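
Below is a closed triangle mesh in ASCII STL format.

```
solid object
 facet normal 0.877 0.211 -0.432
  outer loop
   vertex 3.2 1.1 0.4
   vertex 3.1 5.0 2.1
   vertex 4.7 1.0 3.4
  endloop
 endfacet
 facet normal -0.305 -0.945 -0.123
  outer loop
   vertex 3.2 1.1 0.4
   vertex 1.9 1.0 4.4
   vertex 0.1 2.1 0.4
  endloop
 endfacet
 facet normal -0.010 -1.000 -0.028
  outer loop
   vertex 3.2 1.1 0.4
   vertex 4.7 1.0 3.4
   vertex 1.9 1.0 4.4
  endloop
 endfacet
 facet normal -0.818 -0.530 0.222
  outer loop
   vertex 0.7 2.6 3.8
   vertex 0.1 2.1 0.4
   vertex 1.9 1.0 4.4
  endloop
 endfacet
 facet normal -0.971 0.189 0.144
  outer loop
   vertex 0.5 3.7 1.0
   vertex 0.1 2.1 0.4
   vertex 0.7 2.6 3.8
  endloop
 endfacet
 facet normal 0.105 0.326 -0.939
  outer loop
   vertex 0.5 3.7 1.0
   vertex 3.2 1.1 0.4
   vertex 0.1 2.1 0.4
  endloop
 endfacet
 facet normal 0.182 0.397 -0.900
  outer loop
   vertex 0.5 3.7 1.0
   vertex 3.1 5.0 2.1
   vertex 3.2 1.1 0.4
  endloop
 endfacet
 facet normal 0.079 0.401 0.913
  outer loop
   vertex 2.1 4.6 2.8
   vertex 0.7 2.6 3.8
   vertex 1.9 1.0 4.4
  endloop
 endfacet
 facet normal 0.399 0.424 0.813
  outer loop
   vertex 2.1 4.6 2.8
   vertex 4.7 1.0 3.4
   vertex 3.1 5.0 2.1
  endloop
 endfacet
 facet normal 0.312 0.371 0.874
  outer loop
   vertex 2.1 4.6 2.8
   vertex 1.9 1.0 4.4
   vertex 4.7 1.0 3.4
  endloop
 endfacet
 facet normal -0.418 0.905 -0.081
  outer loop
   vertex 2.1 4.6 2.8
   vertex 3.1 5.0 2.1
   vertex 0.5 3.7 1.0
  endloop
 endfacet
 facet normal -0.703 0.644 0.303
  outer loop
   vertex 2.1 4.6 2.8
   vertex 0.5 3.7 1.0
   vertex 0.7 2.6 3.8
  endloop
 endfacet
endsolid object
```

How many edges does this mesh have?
18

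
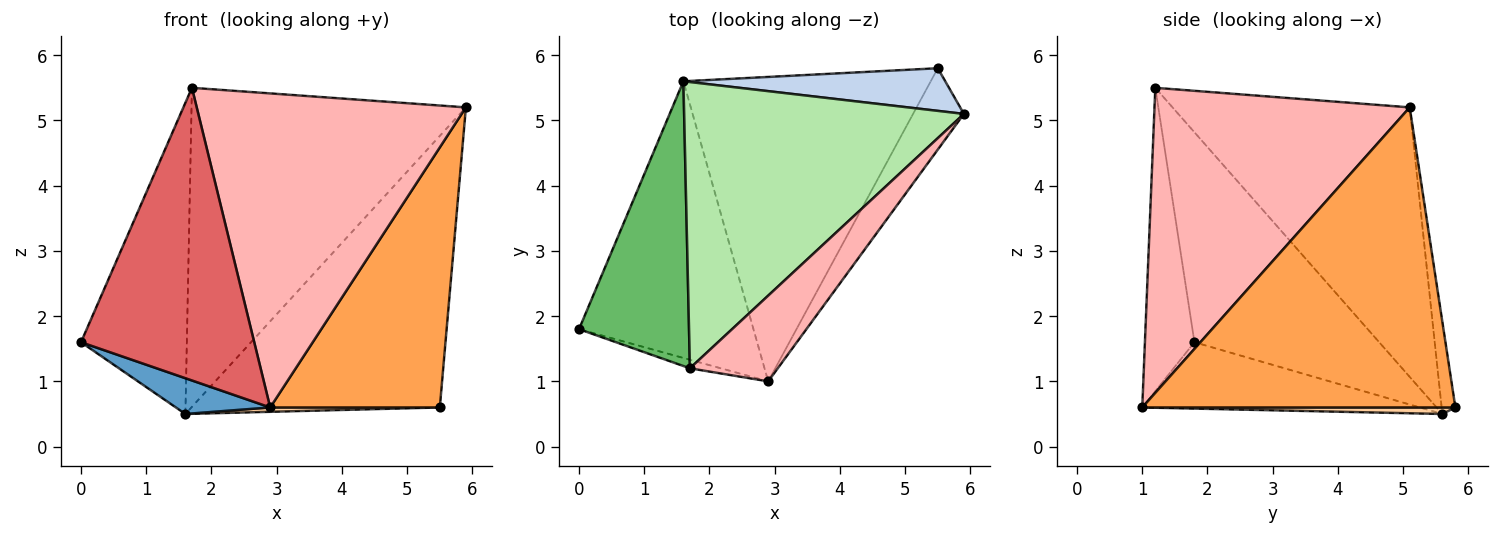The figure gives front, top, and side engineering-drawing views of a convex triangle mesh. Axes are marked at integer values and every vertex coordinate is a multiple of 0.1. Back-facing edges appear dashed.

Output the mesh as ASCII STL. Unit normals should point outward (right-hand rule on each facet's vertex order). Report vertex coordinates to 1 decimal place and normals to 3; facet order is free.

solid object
 facet normal -0.353 -0.120 -0.928
  outer loop
   vertex 2.9 1.0 0.6
   vertex 0.0 1.8 1.6
   vertex 1.6 5.6 0.5
  endloop
 endfacet
 facet normal -0.055 0.986 0.155
  outer loop
   vertex 5.5 5.8 0.6
   vertex 1.6 5.6 0.5
   vertex 5.9 5.1 5.2
  endloop
 endfacet
 facet normal 0.870 -0.471 -0.147
  outer loop
   vertex 5.5 5.8 0.6
   vertex 5.9 5.1 5.2
   vertex 2.9 1.0 0.6
  endloop
 endfacet
 facet normal 0.026 -0.014 -1.000
  outer loop
   vertex 5.5 5.8 0.6
   vertex 2.9 1.0 0.6
   vertex 1.6 5.6 0.5
  endloop
 endfacet
 facet normal -0.790 0.452 0.414
  outer loop
   vertex 1.7 1.2 5.5
   vertex 1.6 5.6 0.5
   vertex 0.0 1.8 1.6
  endloop
 endfacet
 facet normal -0.541 0.626 0.562
  outer loop
   vertex 1.7 1.2 5.5
   vertex 5.9 5.1 5.2
   vertex 1.6 5.6 0.5
  endloop
 endfacet
 facet normal -0.275 -0.961 -0.028
  outer loop
   vertex 1.7 1.2 5.5
   vertex 0.0 1.8 1.6
   vertex 2.9 1.0 0.6
  endloop
 endfacet
 facet normal 0.675 -0.712 0.194
  outer loop
   vertex 1.7 1.2 5.5
   vertex 2.9 1.0 0.6
   vertex 5.9 5.1 5.2
  endloop
 endfacet
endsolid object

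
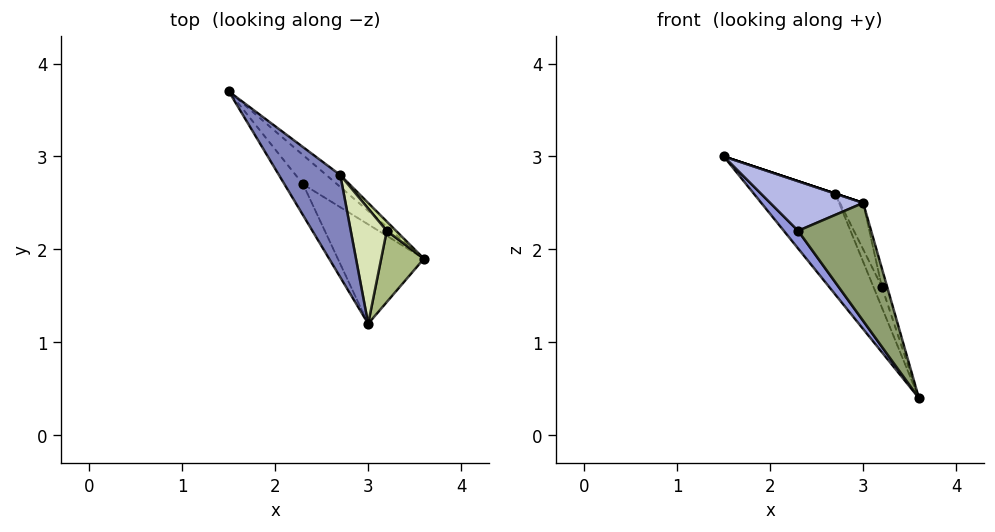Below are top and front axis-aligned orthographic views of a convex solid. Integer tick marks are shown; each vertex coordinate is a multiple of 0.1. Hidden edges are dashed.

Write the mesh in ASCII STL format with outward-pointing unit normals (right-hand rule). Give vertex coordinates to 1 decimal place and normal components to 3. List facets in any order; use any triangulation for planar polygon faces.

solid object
 facet normal 0.577 0.811 -0.096
  outer loop
   vertex 2.7 2.8 2.6
   vertex 3.6 1.9 0.4
   vertex 1.5 3.7 3.0
  endloop
 endfacet
 facet normal 0.316 0.000 0.949
  outer loop
   vertex 2.7 2.8 2.6
   vertex 1.5 3.7 3.0
   vertex 3.0 1.2 2.5
  endloop
 endfacet
 facet normal -0.833 -0.287 -0.474
  outer loop
   vertex 2.3 2.7 2.2
   vertex 1.5 3.7 3.0
   vertex 3.6 1.9 0.4
  endloop
 endfacet
 facet normal -0.846 -0.451 -0.282
  outer loop
   vertex 2.3 2.7 2.2
   vertex 3.0 1.2 2.5
   vertex 1.5 3.7 3.0
  endloop
 endfacet
 facet normal -0.806 -0.452 -0.381
  outer loop
   vertex 2.3 2.7 2.2
   vertex 3.6 1.9 0.4
   vertex 3.0 1.2 2.5
  endloop
 endfacet
 facet normal 0.951 0.078 0.298
  outer loop
   vertex 3.2 2.2 1.6
   vertex 3.0 1.2 2.5
   vertex 3.6 1.9 0.4
  endloop
 endfacet
 facet normal 0.886 0.422 0.190
  outer loop
   vertex 3.2 2.2 1.6
   vertex 3.6 1.9 0.4
   vertex 2.7 2.8 2.6
  endloop
 endfacet
 facet normal 0.917 0.149 0.369
  outer loop
   vertex 3.2 2.2 1.6
   vertex 2.7 2.8 2.6
   vertex 3.0 1.2 2.5
  endloop
 endfacet
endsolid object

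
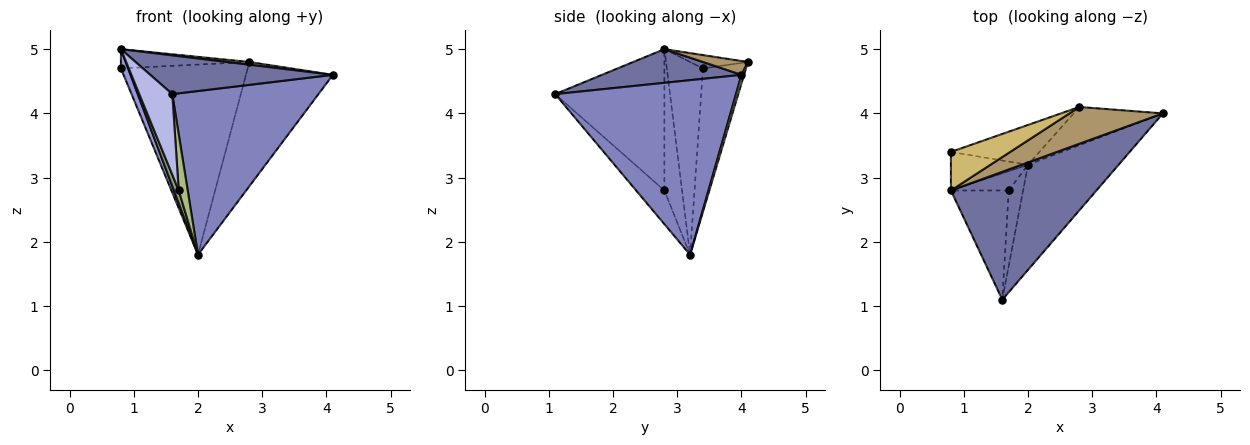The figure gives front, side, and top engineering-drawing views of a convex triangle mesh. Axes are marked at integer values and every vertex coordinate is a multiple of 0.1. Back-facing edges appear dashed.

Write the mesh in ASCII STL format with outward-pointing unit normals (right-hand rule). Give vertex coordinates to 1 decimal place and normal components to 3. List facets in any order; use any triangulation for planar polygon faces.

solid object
 facet normal 0.216 -0.283 0.934
  outer loop
   vertex 1.6 1.1 4.3
   vertex 4.1 4.0 4.6
   vertex 0.8 2.8 5.0
  endloop
 endfacet
 facet normal 0.721 -0.583 -0.374
  outer loop
   vertex 2.0 3.2 1.8
   vertex 4.1 4.0 4.6
   vertex 1.6 1.1 4.3
  endloop
 endfacet
 facet normal -0.913 -0.183 -0.365
  outer loop
   vertex 0.8 3.4 4.7
   vertex 2.0 3.2 1.8
   vertex 0.8 2.8 5.0
  endloop
 endfacet
 facet normal -0.891 -0.269 -0.365
  outer loop
   vertex 1.7 2.8 2.8
   vertex 1.6 1.1 4.3
   vertex 0.8 2.8 5.0
  endloop
 endfacet
 facet normal -0.897 -0.245 -0.367
  outer loop
   vertex 1.7 2.8 2.8
   vertex 0.8 2.8 5.0
   vertex 2.0 3.2 1.8
  endloop
 endfacet
 facet normal -0.883 -0.281 -0.377
  outer loop
   vertex 1.7 2.8 2.8
   vertex 2.0 3.2 1.8
   vertex 1.6 1.1 4.3
  endloop
 endfacet
 facet normal 0.028 0.955 -0.294
  outer loop
   vertex 2.8 4.1 4.8
   vertex 4.1 4.0 4.6
   vertex 2.0 3.2 1.8
  endloop
 endfacet
 facet normal -0.315 0.929 -0.195
  outer loop
   vertex 2.8 4.1 4.8
   vertex 2.0 3.2 1.8
   vertex 0.8 3.4 4.7
  endloop
 endfacet
 facet normal 0.146 -0.073 0.987
  outer loop
   vertex 2.8 4.1 4.8
   vertex 0.8 2.8 5.0
   vertex 4.1 4.0 4.6
  endloop
 endfacet
 facet normal -0.197 0.438 0.877
  outer loop
   vertex 2.8 4.1 4.8
   vertex 0.8 3.4 4.7
   vertex 0.8 2.8 5.0
  endloop
 endfacet
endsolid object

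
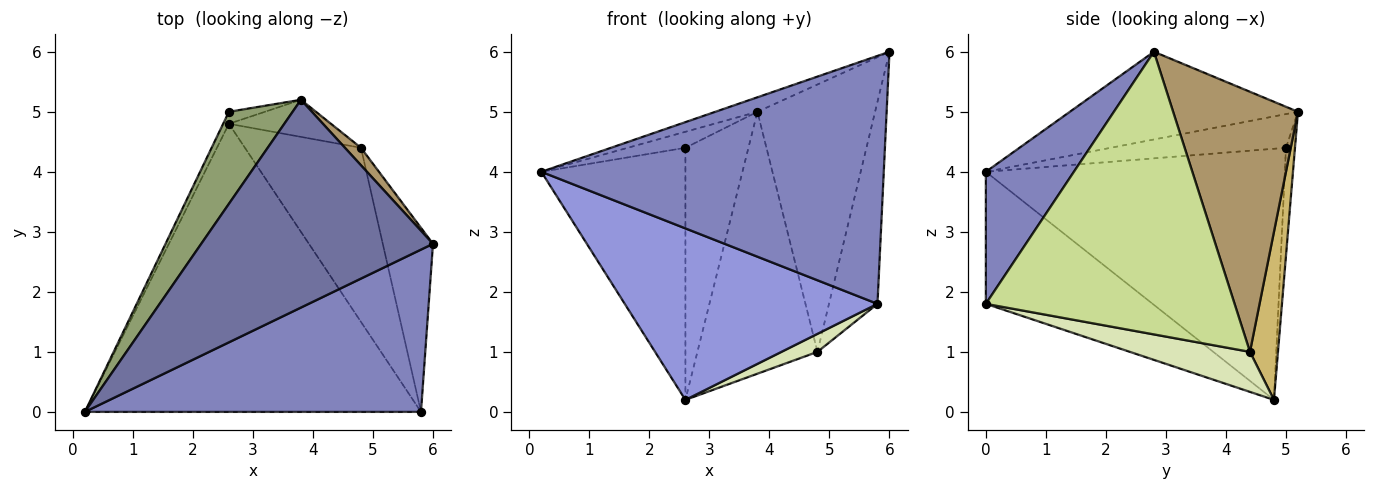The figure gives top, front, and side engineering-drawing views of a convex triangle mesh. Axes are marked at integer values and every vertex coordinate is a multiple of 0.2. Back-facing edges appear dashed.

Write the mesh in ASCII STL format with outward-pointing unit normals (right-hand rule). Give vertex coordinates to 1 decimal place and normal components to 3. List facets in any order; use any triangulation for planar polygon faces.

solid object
 facet normal -0.353 0.065 0.933
  outer loop
   vertex 3.8 5.2 5.0
   vertex 0.2 0.0 4.0
   vertex 6.0 2.8 6.0
  endloop
 endfacet
 facet normal 0.210 -0.818 0.535
  outer loop
   vertex 5.8 0.0 1.8
   vertex 6.0 2.8 6.0
   vertex 0.2 0.0 4.0
  endloop
 endfacet
 facet normal -0.320 -0.485 -0.814
  outer loop
   vertex 5.8 0.0 1.8
   vertex 0.2 0.0 4.0
   vertex 2.6 4.8 0.2
  endloop
 endfacet
 facet normal -0.901 0.434 -0.021
  outer loop
   vertex 2.6 5.0 4.4
   vertex 2.6 4.8 0.2
   vertex 0.2 0.0 4.0
  endloop
 endfacet
 facet normal -0.462 0.152 0.874
  outer loop
   vertex 2.6 5.0 4.4
   vertex 0.2 0.0 4.0
   vertex 3.8 5.2 5.0
  endloop
 endfacet
 facet normal -0.141 0.989 -0.047
  outer loop
   vertex 2.6 5.0 4.4
   vertex 3.8 5.2 5.0
   vertex 2.6 4.8 0.2
  endloop
 endfacet
 facet normal 0.967 0.189 -0.172
  outer loop
   vertex 4.8 4.4 1.0
   vertex 6.0 2.8 6.0
   vertex 5.8 0.0 1.8
  endloop
 endfacet
 facet normal 0.324 -0.097 -0.941
  outer loop
   vertex 4.8 4.4 1.0
   vertex 5.8 0.0 1.8
   vertex 2.6 4.8 0.2
  endloop
 endfacet
 facet normal 0.727 0.685 0.045
  outer loop
   vertex 4.8 4.4 1.0
   vertex 3.8 5.2 5.0
   vertex 6.0 2.8 6.0
  endloop
 endfacet
 facet normal 0.225 0.965 -0.137
  outer loop
   vertex 4.8 4.4 1.0
   vertex 2.6 4.8 0.2
   vertex 3.8 5.2 5.0
  endloop
 endfacet
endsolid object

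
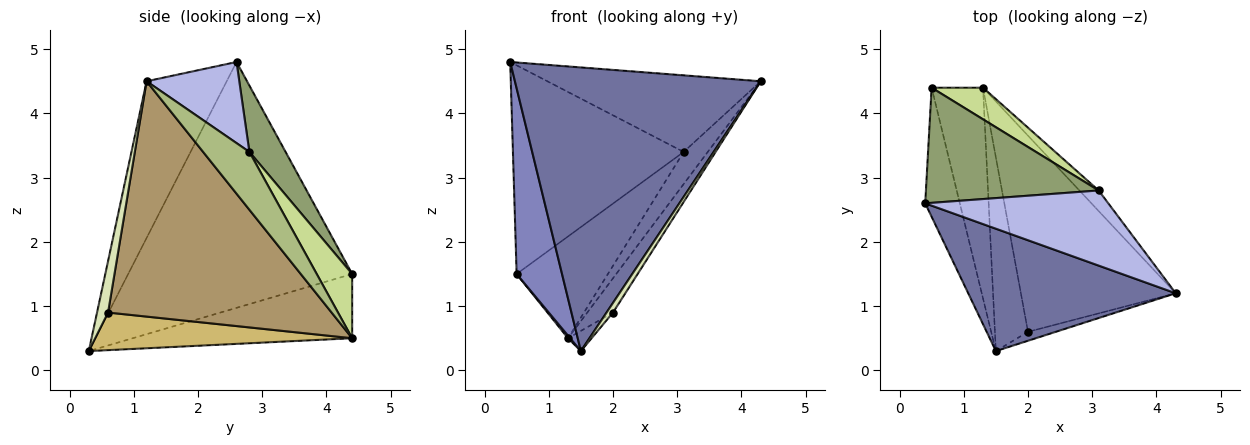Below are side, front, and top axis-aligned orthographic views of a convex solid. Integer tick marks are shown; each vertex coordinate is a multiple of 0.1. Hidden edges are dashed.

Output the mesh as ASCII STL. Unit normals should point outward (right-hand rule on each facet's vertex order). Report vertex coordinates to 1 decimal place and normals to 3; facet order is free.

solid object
 facet normal -0.287 -0.880 0.380
  outer loop
   vertex 1.5 0.3 0.3
   vertex 4.3 1.2 4.5
   vertex 0.4 2.6 4.8
  endloop
 endfacet
 facet normal -0.971 -0.197 -0.137
  outer loop
   vertex 0.5 4.4 1.5
   vertex 1.5 0.3 0.3
   vertex 0.4 2.6 4.8
  endloop
 endfacet
 facet normal -0.781 -0.008 -0.625
  outer loop
   vertex 1.3 4.4 0.5
   vertex 1.5 0.3 0.3
   vertex 0.5 4.4 1.5
  endloop
 endfacet
 facet normal 0.296 0.682 0.669
  outer loop
   vertex 3.1 2.8 3.4
   vertex 0.4 2.6 4.8
   vertex 4.3 1.2 4.5
  endloop
 endfacet
 facet normal 0.183 0.861 0.475
  outer loop
   vertex 3.1 2.8 3.4
   vertex 0.5 4.4 1.5
   vertex 0.4 2.6 4.8
  endloop
 endfacet
 facet normal 0.851 0.443 -0.284
  outer loop
   vertex 3.1 2.8 3.4
   vertex 4.3 1.2 4.5
   vertex 1.3 4.4 0.5
  endloop
 endfacet
 facet normal 0.348 0.895 0.278
  outer loop
   vertex 3.1 2.8 3.4
   vertex 1.3 4.4 0.5
   vertex 0.5 4.4 1.5
  endloop
 endfacet
 facet normal 0.782 -0.456 -0.424
  outer loop
   vertex 2.0 0.6 0.9
   vertex 4.3 1.2 4.5
   vertex 1.5 0.3 0.3
  endloop
 endfacet
 facet normal 0.832 0.096 -0.547
  outer loop
   vertex 2.0 0.6 0.9
   vertex 1.3 4.4 0.5
   vertex 4.3 1.2 4.5
  endloop
 endfacet
 facet normal 0.749 0.069 -0.659
  outer loop
   vertex 2.0 0.6 0.9
   vertex 1.5 0.3 0.3
   vertex 1.3 4.4 0.5
  endloop
 endfacet
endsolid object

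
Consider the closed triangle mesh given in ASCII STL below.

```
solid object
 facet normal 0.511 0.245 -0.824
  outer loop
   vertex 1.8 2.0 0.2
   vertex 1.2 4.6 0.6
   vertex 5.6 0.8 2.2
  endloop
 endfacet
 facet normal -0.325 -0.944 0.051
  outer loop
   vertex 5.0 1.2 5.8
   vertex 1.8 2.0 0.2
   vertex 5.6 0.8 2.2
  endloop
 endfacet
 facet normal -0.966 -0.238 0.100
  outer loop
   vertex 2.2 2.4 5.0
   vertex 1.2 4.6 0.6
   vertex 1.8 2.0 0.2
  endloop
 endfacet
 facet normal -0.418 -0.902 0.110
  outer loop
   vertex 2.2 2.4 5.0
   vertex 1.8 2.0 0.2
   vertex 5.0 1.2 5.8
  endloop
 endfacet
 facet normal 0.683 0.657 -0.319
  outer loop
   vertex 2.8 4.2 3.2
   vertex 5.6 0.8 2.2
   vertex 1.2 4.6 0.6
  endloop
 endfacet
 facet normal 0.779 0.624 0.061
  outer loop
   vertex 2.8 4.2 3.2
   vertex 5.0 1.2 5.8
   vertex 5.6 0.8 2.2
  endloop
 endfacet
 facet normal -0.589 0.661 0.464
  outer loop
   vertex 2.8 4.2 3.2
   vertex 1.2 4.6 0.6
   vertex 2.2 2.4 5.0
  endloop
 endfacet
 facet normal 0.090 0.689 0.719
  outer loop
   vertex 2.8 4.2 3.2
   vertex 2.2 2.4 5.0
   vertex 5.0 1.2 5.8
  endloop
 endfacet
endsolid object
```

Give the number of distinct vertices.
6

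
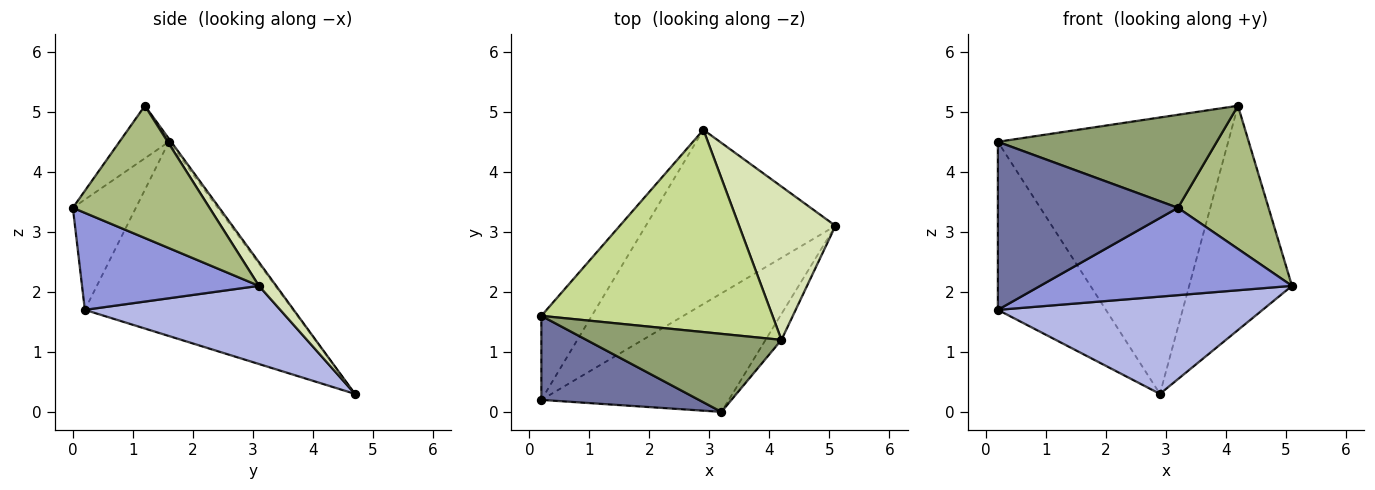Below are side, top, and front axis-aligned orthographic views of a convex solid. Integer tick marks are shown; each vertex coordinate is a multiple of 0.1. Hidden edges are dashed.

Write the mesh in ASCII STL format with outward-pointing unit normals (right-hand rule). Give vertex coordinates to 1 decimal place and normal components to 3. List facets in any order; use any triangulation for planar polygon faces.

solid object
 facet normal -0.299 -0.854 0.427
  outer loop
   vertex 0.2 0.2 1.7
   vertex 3.2 0.0 3.4
   vertex 0.2 1.6 4.5
  endloop
 endfacet
 facet normal -0.865 0.449 -0.225
  outer loop
   vertex 0.2 0.2 1.7
   vertex 0.2 1.6 4.5
   vertex 2.9 4.7 0.3
  endloop
 endfacet
 facet normal 0.385 -0.547 -0.743
  outer loop
   vertex 0.2 0.2 1.7
   vertex 5.1 3.1 2.1
   vertex 3.2 0.0 3.4
  endloop
 endfacet
 facet normal 0.339 -0.459 -0.822
  outer loop
   vertex 0.2 0.2 1.7
   vertex 2.9 4.7 0.3
   vertex 5.1 3.1 2.1
  endloop
 endfacet
 facet normal -0.170 -0.755 0.633
  outer loop
   vertex 4.2 1.2 5.1
   vertex 0.2 1.6 4.5
   vertex 3.2 0.0 3.4
  endloop
 endfacet
 facet normal 0.829 -0.550 -0.100
  outer loop
   vertex 4.2 1.2 5.1
   vertex 3.2 0.0 3.4
   vertex 5.1 3.1 2.1
  endloop
 endfacet
 facet normal -0.008 0.807 0.591
  outer loop
   vertex 4.2 1.2 5.1
   vertex 2.9 4.7 0.3
   vertex 0.2 1.6 4.5
  endloop
 endfacet
 facet normal 0.137 0.818 0.559
  outer loop
   vertex 4.2 1.2 5.1
   vertex 5.1 3.1 2.1
   vertex 2.9 4.7 0.3
  endloop
 endfacet
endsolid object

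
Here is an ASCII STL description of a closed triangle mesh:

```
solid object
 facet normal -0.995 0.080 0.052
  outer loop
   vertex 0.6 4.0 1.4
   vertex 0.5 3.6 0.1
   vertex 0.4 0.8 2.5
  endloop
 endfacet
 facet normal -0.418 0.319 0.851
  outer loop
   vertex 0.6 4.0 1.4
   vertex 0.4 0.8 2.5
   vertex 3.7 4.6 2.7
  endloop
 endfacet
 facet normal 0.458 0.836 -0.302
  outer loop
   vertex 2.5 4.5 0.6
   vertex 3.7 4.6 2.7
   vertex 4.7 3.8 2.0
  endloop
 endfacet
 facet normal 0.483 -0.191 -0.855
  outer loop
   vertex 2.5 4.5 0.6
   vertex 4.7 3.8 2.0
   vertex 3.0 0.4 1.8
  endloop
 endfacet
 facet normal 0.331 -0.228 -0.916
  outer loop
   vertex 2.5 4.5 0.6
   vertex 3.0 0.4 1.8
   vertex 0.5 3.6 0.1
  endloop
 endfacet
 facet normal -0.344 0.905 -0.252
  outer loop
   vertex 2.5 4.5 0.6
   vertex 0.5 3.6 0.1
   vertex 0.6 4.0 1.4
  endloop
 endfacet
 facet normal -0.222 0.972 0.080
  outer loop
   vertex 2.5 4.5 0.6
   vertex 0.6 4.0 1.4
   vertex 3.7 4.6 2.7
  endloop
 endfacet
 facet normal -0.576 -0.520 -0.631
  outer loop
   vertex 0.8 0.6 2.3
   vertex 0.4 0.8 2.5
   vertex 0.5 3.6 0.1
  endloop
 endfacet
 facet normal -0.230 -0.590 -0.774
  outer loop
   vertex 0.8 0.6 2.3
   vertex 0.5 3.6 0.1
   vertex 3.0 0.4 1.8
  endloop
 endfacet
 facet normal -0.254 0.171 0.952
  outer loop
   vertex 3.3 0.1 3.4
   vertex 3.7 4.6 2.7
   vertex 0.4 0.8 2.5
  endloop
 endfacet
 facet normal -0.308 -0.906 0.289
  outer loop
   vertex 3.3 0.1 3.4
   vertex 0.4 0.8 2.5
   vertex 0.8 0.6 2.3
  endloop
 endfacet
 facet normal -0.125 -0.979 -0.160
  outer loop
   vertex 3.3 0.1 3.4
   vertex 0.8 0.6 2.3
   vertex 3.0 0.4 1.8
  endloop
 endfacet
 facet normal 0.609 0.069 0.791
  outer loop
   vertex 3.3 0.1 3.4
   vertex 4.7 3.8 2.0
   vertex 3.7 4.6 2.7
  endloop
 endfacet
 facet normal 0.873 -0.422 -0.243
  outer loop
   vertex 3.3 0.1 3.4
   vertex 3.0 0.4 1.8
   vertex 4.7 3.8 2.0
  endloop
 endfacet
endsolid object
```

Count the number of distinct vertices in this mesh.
9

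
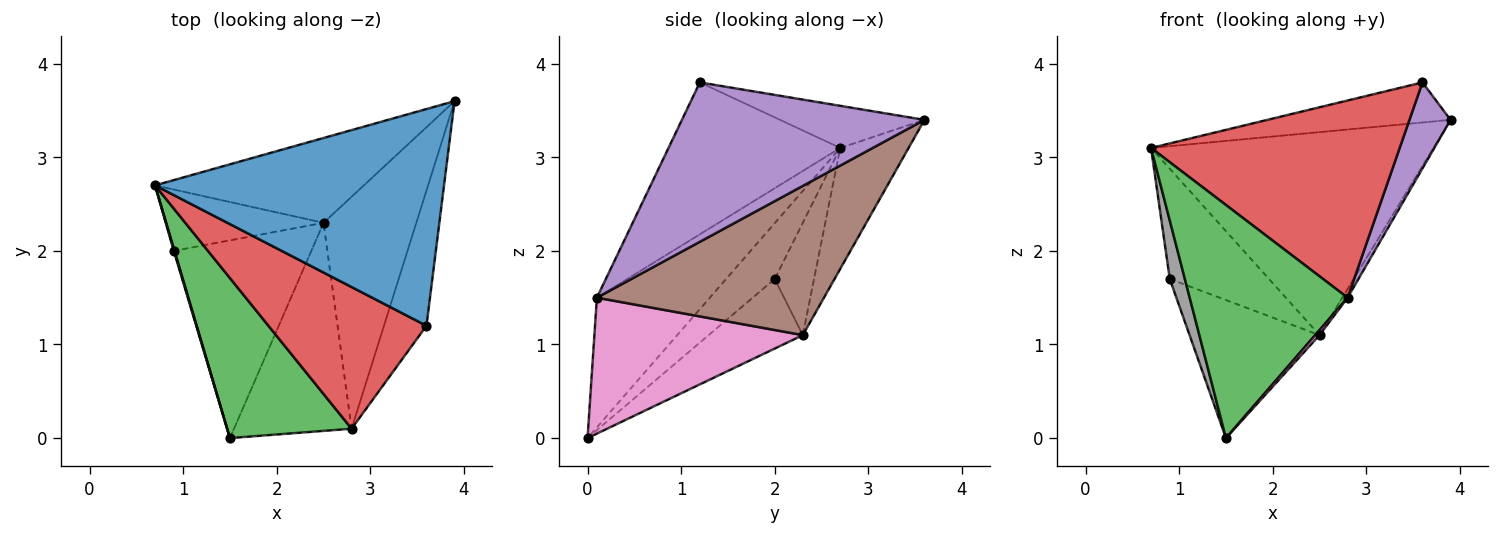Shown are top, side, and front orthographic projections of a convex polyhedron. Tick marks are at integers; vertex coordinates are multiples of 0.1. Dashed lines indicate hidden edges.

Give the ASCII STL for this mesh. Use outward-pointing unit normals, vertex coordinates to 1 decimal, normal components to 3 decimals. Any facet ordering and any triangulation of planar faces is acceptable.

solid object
 facet normal -0.142 0.180 0.973
  outer loop
   vertex 3.6 1.2 3.8
   vertex 3.9 3.6 3.4
   vertex 0.7 2.7 3.1
  endloop
 endfacet
 facet normal -0.218 0.900 -0.376
  outer loop
   vertex 2.5 2.3 1.1
   vertex 0.7 2.7 3.1
   vertex 3.9 3.6 3.4
  endloop
 endfacet
 facet normal -0.508 -0.710 0.488
  outer loop
   vertex 2.8 0.1 1.5
   vertex 0.7 2.7 3.1
   vertex 1.5 0.0 0.0
  endloop
 endfacet
 facet normal -0.489 -0.708 0.509
  outer loop
   vertex 2.8 0.1 1.5
   vertex 3.6 1.2 3.8
   vertex 0.7 2.7 3.1
  endloop
 endfacet
 facet normal 0.954 -0.162 -0.254
  outer loop
   vertex 2.8 0.1 1.5
   vertex 3.9 3.6 3.4
   vertex 3.6 1.2 3.8
  endloop
 endfacet
 facet normal 0.849 0.020 -0.528
  outer loop
   vertex 2.8 0.1 1.5
   vertex 2.5 2.3 1.1
   vertex 3.9 3.6 3.4
  endloop
 endfacet
 facet normal 0.756 -0.016 -0.654
  outer loop
   vertex 2.8 0.1 1.5
   vertex 1.5 0.0 0.0
   vertex 2.5 2.3 1.1
  endloop
 endfacet
 facet normal -0.955 -0.297 0.012
  outer loop
   vertex 0.9 2.0 1.7
   vertex 1.5 0.0 0.0
   vertex 0.7 2.7 3.1
  endloop
 endfacet
 facet normal -0.327 0.826 -0.460
  outer loop
   vertex 0.9 2.0 1.7
   vertex 0.7 2.7 3.1
   vertex 2.5 2.3 1.1
  endloop
 endfacet
 facet normal -0.383 0.529 -0.757
  outer loop
   vertex 0.9 2.0 1.7
   vertex 2.5 2.3 1.1
   vertex 1.5 0.0 0.0
  endloop
 endfacet
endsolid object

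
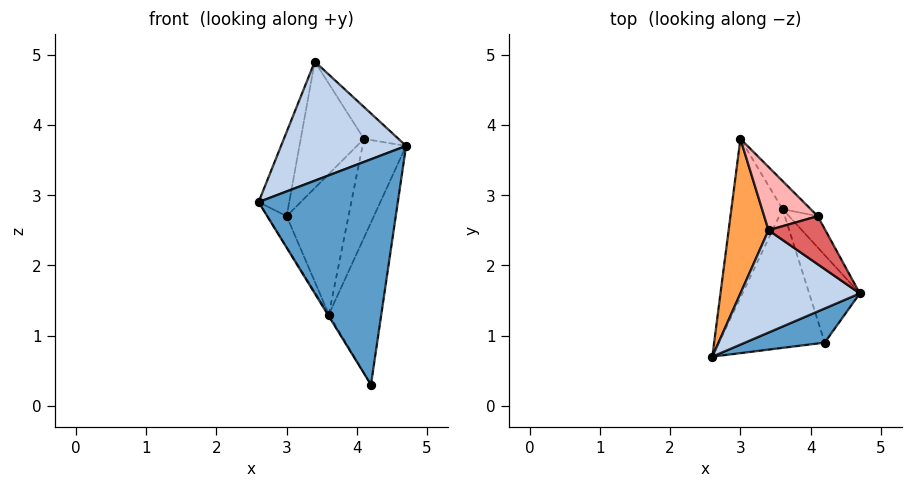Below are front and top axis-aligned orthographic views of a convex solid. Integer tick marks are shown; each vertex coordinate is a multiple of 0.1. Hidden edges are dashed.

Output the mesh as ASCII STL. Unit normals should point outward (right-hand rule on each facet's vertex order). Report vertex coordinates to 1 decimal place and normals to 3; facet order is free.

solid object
 facet normal 0.344 -0.928 0.140
  outer loop
   vertex 4.2 0.9 0.3
   vertex 4.7 1.6 3.7
   vertex 2.6 0.7 2.9
  endloop
 endfacet
 facet normal 0.076 -0.756 0.650
  outer loop
   vertex 3.4 2.5 4.9
   vertex 2.6 0.7 2.9
   vertex 4.7 1.6 3.7
  endloop
 endfacet
 facet normal -0.956 0.140 0.257
  outer loop
   vertex 3.4 2.5 4.9
   vertex 3.0 3.8 2.7
   vertex 2.6 0.7 2.9
  endloop
 endfacet
 facet normal -0.892 0.086 -0.444
  outer loop
   vertex 3.6 2.8 1.3
   vertex 2.6 0.7 2.9
   vertex 3.0 3.8 2.7
  endloop
 endfacet
 facet normal -0.852 0.007 -0.524
  outer loop
   vertex 3.6 2.8 1.3
   vertex 4.2 0.9 0.3
   vertex 2.6 0.7 2.9
  endloop
 endfacet
 facet normal 0.894 0.394 -0.213
  outer loop
   vertex 3.6 2.8 1.3
   vertex 4.7 1.6 3.7
   vertex 4.2 0.9 0.3
  endloop
 endfacet
 facet normal 0.755 0.362 0.546
  outer loop
   vertex 4.1 2.7 3.8
   vertex 3.4 2.5 4.9
   vertex 4.7 1.6 3.7
  endloop
 endfacet
 facet normal 0.408 0.816 0.408
  outer loop
   vertex 4.1 2.7 3.8
   vertex 3.0 3.8 2.7
   vertex 3.4 2.5 4.9
  endloop
 endfacet
 facet normal 0.862 0.484 -0.153
  outer loop
   vertex 4.1 2.7 3.8
   vertex 4.7 1.6 3.7
   vertex 3.6 2.8 1.3
  endloop
 endfacet
 facet normal 0.762 0.635 -0.127
  outer loop
   vertex 4.1 2.7 3.8
   vertex 3.6 2.8 1.3
   vertex 3.0 3.8 2.7
  endloop
 endfacet
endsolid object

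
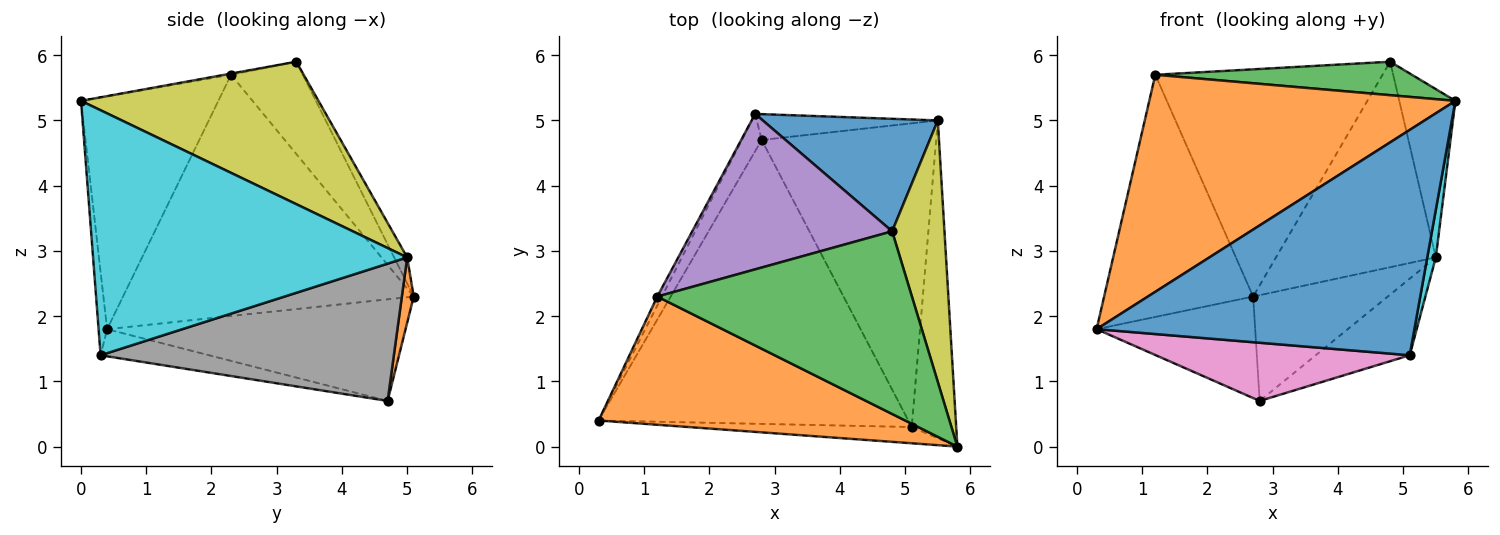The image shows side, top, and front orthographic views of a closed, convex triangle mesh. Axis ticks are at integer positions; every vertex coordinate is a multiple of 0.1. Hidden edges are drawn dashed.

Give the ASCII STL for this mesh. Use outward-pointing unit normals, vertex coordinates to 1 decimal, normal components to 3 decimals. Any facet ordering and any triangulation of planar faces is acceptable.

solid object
 facet normal -0.027 -0.997 -0.072
  outer loop
   vertex 5.1 0.3 1.4
   vertex 5.8 0.0 5.3
   vertex 0.3 0.4 1.8
  endloop
 endfacet
 facet normal -0.360 -0.803 0.474
  outer loop
   vertex 1.2 2.3 5.7
   vertex 0.3 0.4 1.8
   vertex 5.8 0.0 5.3
  endloop
 endfacet
 facet normal -0.005 -0.180 0.984
  outer loop
   vertex 1.2 2.3 5.7
   vertex 5.8 0.0 5.3
   vertex 4.8 3.3 5.9
  endloop
 endfacet
 facet normal -0.890 0.456 -0.017
  outer loop
   vertex 1.2 2.3 5.7
   vertex 2.7 5.1 2.3
   vertex 0.3 0.4 1.8
  endloop
 endfacet
 facet normal -0.252 0.799 0.546
  outer loop
   vertex 1.2 2.3 5.7
   vertex 4.8 3.3 5.9
   vertex 2.7 5.1 2.3
  endloop
 endfacet
 facet normal -0.870 0.462 -0.170
  outer loop
   vertex 2.8 4.7 0.7
   vertex 0.3 0.4 1.8
   vertex 2.7 5.1 2.3
  endloop
 endfacet
 facet normal -0.086 -0.200 -0.976
  outer loop
   vertex 2.8 4.7 0.7
   vertex 5.1 0.3 1.4
   vertex 0.3 0.4 1.8
  endloop
 endfacet
 facet normal 0.607 0.194 -0.771
  outer loop
   vertex 5.5 5.0 2.9
   vertex 5.1 0.3 1.4
   vertex 2.8 4.7 0.7
  endloop
 endfacet
 facet normal 0.916 0.217 0.337
  outer loop
   vertex 5.5 5.0 2.9
   vertex 4.8 3.3 5.9
   vertex 5.8 0.0 5.3
  endloop
 endfacet
 facet normal 0.984 -0.027 -0.179
  outer loop
   vertex 5.5 5.0 2.9
   vertex 5.8 0.0 5.3
   vertex 5.1 0.3 1.4
  endloop
 endfacet
 facet normal -0.071 0.875 0.479
  outer loop
   vertex 5.5 5.0 2.9
   vertex 2.7 5.1 2.3
   vertex 4.8 3.3 5.9
  endloop
 endfacet
 facet normal 0.085 0.968 -0.237
  outer loop
   vertex 5.5 5.0 2.9
   vertex 2.8 4.7 0.7
   vertex 2.7 5.1 2.3
  endloop
 endfacet
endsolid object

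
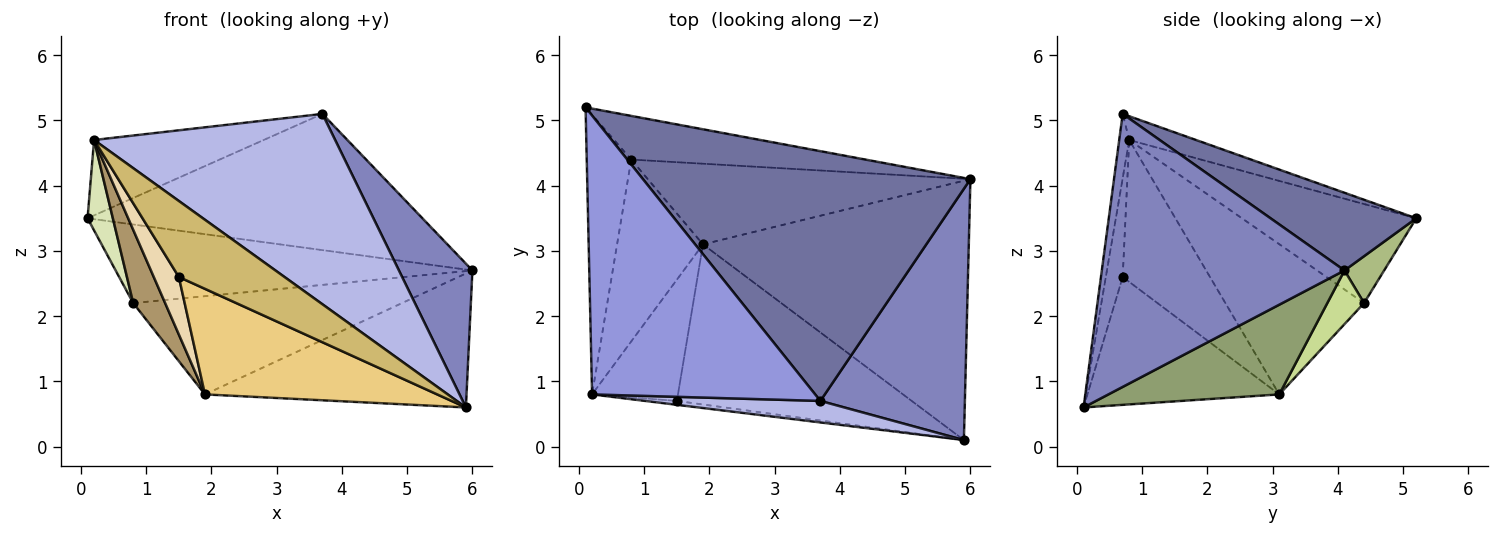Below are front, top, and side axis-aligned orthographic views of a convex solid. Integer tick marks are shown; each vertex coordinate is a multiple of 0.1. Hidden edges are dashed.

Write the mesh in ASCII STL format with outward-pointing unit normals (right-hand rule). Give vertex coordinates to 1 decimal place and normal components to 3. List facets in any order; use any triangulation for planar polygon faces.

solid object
 facet normal 0.204 0.469 0.859
  outer loop
   vertex 3.7 0.7 5.1
   vertex 6.0 4.1 2.7
   vertex 0.1 5.2 3.5
  endloop
 endfacet
 facet normal 0.854 -0.259 0.452
  outer loop
   vertex 3.7 0.7 5.1
   vertex 5.9 0.1 0.6
   vertex 6.0 4.1 2.7
  endloop
 endfacet
 facet normal -0.102 0.260 0.960
  outer loop
   vertex 0.2 0.8 4.7
   vertex 3.7 0.7 5.1
   vertex 0.1 5.2 3.5
  endloop
 endfacet
 facet normal -0.041 -0.993 0.112
  outer loop
   vertex 0.2 0.8 4.7
   vertex 5.9 0.1 0.6
   vertex 3.7 0.7 5.1
  endloop
 endfacet
 facet normal 0.287 0.440 -0.851
  outer loop
   vertex 1.9 3.1 0.8
   vertex 6.0 4.1 2.7
   vertex 5.9 0.1 0.6
  endloop
 endfacet
 facet normal 0.097 0.870 -0.483
  outer loop
   vertex 0.8 4.4 2.2
   vertex 0.1 5.2 3.5
   vertex 6.0 4.1 2.7
  endloop
 endfacet
 facet normal 0.105 0.769 -0.631
  outer loop
   vertex 0.8 4.4 2.2
   vertex 6.0 4.1 2.7
   vertex 1.9 3.1 0.8
  endloop
 endfacet
 facet normal -0.904 -0.131 -0.406
  outer loop
   vertex 0.8 4.4 2.2
   vertex 0.2 0.8 4.7
   vertex 0.1 5.2 3.5
  endloop
 endfacet
 facet normal -0.851 -0.196 -0.487
  outer loop
   vertex 0.8 4.4 2.2
   vertex 1.9 3.1 0.8
   vertex 0.2 0.8 4.7
  endloop
 endfacet
 facet normal -0.157 -0.986 -0.051
  outer loop
   vertex 1.5 0.7 2.6
   vertex 5.9 0.1 0.6
   vertex 0.2 0.8 4.7
  endloop
 endfacet
 facet normal -0.414 -0.501 -0.760
  outer loop
   vertex 1.5 0.7 2.6
   vertex 1.9 3.1 0.8
   vertex 5.9 0.1 0.6
  endloop
 endfacet
 facet normal -0.831 -0.239 -0.503
  outer loop
   vertex 1.5 0.7 2.6
   vertex 0.2 0.8 4.7
   vertex 1.9 3.1 0.8
  endloop
 endfacet
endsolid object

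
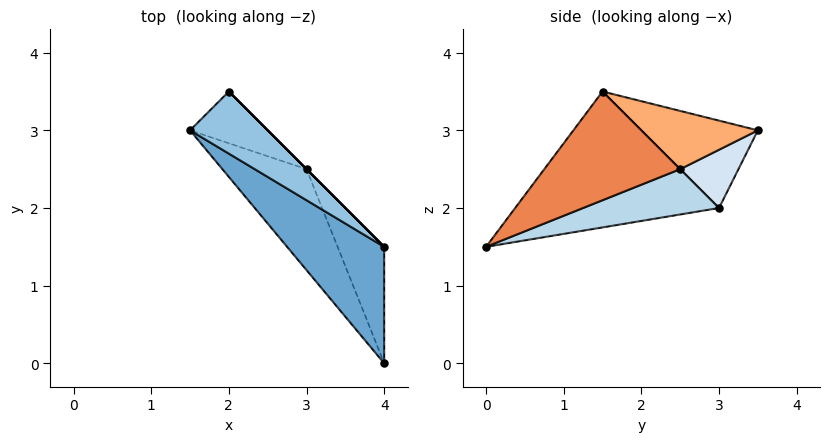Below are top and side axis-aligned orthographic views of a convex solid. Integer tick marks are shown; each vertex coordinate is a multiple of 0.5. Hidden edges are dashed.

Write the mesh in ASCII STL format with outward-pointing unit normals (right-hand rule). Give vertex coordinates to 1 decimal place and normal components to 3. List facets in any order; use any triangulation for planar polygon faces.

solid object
 facet normal -0.643 -0.613 0.459
  outer loop
   vertex 4.0 1.5 3.5
   vertex 1.5 3.0 2.0
   vertex 4.0 0.0 1.5
  endloop
 endfacet
 facet normal -0.646 -0.503 0.574
  outer loop
   vertex 2.0 3.5 3.0
   vertex 1.5 3.0 2.0
   vertex 4.0 1.5 3.5
  endloop
 endfacet
 facet normal 0.417 0.476 -0.774
  outer loop
   vertex 3.0 2.5 2.5
   vertex 4.0 0.0 1.5
   vertex 1.5 3.0 2.0
  endloop
 endfacet
 facet normal 0.424 0.707 -0.566
  outer loop
   vertex 3.0 2.5 2.5
   vertex 1.5 3.0 2.0
   vertex 2.0 3.5 3.0
  endloop
 endfacet
 facet normal 0.814 0.465 -0.349
  outer loop
   vertex 3.0 2.5 2.5
   vertex 4.0 1.5 3.5
   vertex 4.0 0.0 1.5
  endloop
 endfacet
 facet normal 0.707 0.707 0.000
  outer loop
   vertex 3.0 2.5 2.5
   vertex 2.0 3.5 3.0
   vertex 4.0 1.5 3.5
  endloop
 endfacet
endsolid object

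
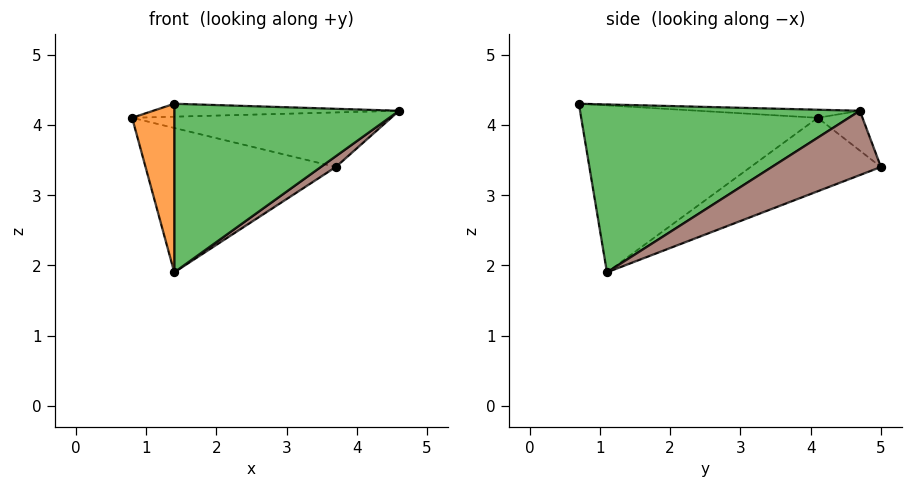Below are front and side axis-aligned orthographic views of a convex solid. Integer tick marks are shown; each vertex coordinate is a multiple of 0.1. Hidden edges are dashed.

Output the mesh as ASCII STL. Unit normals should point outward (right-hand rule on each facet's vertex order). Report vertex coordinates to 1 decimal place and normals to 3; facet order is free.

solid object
 facet normal -0.035 0.053 0.998
  outer loop
   vertex 1.4 0.7 4.3
   vertex 4.6 4.7 4.2
   vertex 0.8 4.1 4.1
  endloop
 endfacet
 facet normal -0.984 -0.175 -0.029
  outer loop
   vertex 1.4 1.1 1.9
   vertex 1.4 0.7 4.3
   vertex 0.8 4.1 4.1
  endloop
 endfacet
 facet normal 0.775 -0.623 -0.104
  outer loop
   vertex 1.4 1.1 1.9
   vertex 4.6 4.7 4.2
   vertex 1.4 0.7 4.3
  endloop
 endfacet
 facet normal -0.149 0.859 0.489
  outer loop
   vertex 3.7 5.0 3.4
   vertex 0.8 4.1 4.1
   vertex 4.6 4.7 4.2
  endloop
 endfacet
 facet normal -0.348 0.508 -0.788
  outer loop
   vertex 3.7 5.0 3.4
   vertex 1.4 1.1 1.9
   vertex 0.8 4.1 4.1
  endloop
 endfacet
 facet normal 0.645 -0.089 -0.759
  outer loop
   vertex 3.7 5.0 3.4
   vertex 4.6 4.7 4.2
   vertex 1.4 1.1 1.9
  endloop
 endfacet
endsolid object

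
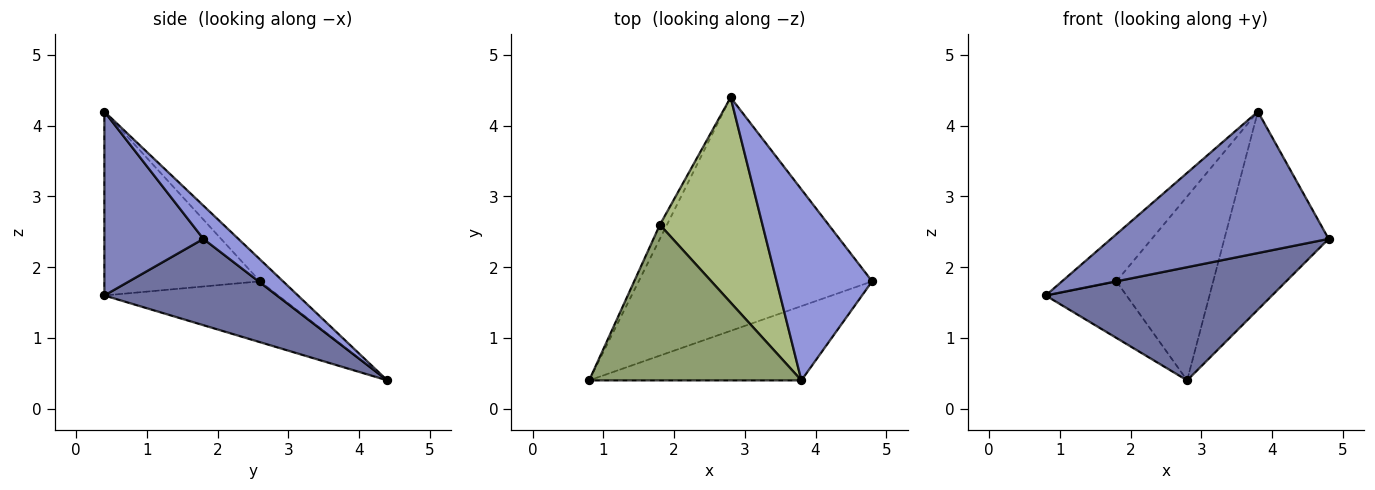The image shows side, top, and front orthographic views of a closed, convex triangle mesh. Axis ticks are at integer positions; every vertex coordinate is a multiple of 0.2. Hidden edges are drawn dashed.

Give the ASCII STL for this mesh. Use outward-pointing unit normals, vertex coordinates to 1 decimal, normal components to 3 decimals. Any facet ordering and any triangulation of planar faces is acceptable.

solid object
 facet normal 0.316 -0.414 -0.854
  outer loop
   vertex 2.8 4.4 0.4
   vertex 4.8 1.8 2.4
   vertex 0.8 0.4 1.6
  endloop
 endfacet
 facet normal 0.374 -0.821 -0.431
  outer loop
   vertex 3.8 0.4 4.2
   vertex 0.8 0.4 1.6
   vertex 4.8 1.8 2.4
  endloop
 endfacet
 facet normal 0.235 0.700 0.675
  outer loop
   vertex 3.8 0.4 4.2
   vertex 4.8 1.8 2.4
   vertex 2.8 4.4 0.4
  endloop
 endfacet
 facet normal -0.902 0.419 -0.105
  outer loop
   vertex 1.8 2.6 1.8
   vertex 2.8 4.4 0.4
   vertex 0.8 0.4 1.6
  endloop
 endfacet
 facet normal -0.638 0.223 0.737
  outer loop
   vertex 1.8 2.6 1.8
   vertex 0.8 0.4 1.6
   vertex 3.8 0.4 4.2
  endloop
 endfacet
 facet normal -0.157 0.659 0.735
  outer loop
   vertex 1.8 2.6 1.8
   vertex 3.8 0.4 4.2
   vertex 2.8 4.4 0.4
  endloop
 endfacet
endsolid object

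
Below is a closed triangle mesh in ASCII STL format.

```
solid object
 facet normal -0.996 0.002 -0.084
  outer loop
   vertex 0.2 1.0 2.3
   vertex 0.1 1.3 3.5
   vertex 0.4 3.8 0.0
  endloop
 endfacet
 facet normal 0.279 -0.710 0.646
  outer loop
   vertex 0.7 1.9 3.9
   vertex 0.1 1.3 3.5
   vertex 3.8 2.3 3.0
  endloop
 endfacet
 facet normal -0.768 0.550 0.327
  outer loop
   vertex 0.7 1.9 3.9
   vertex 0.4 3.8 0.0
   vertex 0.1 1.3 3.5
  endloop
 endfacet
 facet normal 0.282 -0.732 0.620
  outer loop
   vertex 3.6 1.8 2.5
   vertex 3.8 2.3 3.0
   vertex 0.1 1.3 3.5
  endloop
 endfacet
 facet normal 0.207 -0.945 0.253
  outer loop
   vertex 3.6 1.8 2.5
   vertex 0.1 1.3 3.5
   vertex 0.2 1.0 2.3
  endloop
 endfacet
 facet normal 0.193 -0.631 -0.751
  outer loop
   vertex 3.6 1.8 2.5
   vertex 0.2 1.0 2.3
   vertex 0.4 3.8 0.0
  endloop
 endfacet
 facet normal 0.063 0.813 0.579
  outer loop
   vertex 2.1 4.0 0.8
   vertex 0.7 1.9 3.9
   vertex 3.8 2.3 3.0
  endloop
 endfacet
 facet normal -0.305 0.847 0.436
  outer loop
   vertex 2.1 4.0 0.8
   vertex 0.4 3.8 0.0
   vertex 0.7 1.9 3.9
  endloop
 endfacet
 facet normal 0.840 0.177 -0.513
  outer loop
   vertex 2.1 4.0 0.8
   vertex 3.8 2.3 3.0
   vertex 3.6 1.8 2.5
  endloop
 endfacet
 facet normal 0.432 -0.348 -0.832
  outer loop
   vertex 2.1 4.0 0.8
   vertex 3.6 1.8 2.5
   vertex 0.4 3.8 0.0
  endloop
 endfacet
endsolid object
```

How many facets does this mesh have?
10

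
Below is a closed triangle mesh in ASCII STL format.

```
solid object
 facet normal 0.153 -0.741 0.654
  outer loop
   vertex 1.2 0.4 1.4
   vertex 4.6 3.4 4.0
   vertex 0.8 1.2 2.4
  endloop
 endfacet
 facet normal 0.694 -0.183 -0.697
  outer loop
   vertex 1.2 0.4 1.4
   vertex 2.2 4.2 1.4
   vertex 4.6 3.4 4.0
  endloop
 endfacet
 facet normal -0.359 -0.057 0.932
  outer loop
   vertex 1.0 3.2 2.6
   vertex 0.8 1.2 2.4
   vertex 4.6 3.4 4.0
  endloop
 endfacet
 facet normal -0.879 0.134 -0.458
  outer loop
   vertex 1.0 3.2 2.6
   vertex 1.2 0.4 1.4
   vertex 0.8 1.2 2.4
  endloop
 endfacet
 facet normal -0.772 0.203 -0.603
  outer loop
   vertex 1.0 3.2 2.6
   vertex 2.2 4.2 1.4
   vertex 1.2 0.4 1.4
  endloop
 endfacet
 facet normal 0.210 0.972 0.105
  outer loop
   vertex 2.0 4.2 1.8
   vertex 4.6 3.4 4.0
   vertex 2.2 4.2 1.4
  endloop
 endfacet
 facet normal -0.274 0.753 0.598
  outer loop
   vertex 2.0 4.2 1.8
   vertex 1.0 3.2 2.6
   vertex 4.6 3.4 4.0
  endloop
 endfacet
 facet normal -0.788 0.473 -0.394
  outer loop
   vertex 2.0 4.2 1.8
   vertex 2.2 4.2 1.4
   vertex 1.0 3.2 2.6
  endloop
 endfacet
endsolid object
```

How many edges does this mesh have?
12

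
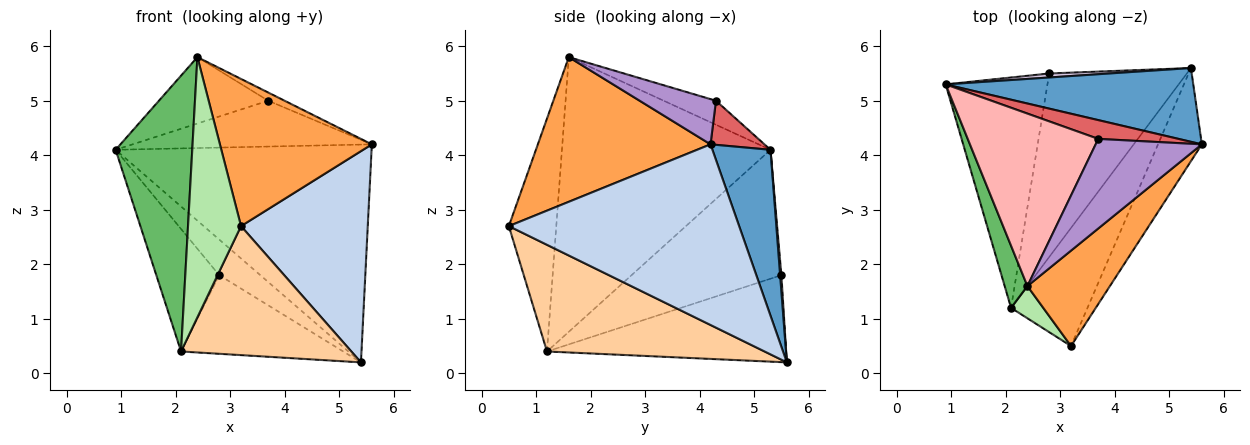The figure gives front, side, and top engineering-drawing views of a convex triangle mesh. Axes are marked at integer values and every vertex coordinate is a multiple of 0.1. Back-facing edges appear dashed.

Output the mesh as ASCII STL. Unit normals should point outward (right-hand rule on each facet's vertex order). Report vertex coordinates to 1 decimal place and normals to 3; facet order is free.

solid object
 facet normal 0.210 0.926 0.314
  outer loop
   vertex 5.4 5.6 0.2
   vertex 0.9 5.3 4.1
   vertex 5.6 4.2 4.2
  endloop
 endfacet
 facet normal 0.857 -0.472 -0.208
  outer loop
   vertex 5.4 5.6 0.2
   vertex 5.6 4.2 4.2
   vertex 3.2 0.5 2.7
  endloop
 endfacet
 facet normal 0.690 -0.607 0.394
  outer loop
   vertex 2.4 1.6 5.8
   vertex 3.2 0.5 2.7
   vertex 5.6 4.2 4.2
  endloop
 endfacet
 facet normal 0.686 -0.537 -0.491
  outer loop
   vertex 2.1 1.2 0.4
   vertex 5.4 5.6 0.2
   vertex 3.2 0.5 2.7
  endloop
 endfacet
 facet normal -0.936 -0.344 0.077
  outer loop
   vertex 2.1 1.2 0.4
   vertex 2.4 1.6 5.8
   vertex 0.9 5.3 4.1
  endloop
 endfacet
 facet normal -0.664 -0.742 0.092
  outer loop
   vertex 2.1 1.2 0.4
   vertex 3.2 0.5 2.7
   vertex 2.4 1.6 5.8
  endloop
 endfacet
 facet normal 0.204 0.906 0.371
  outer loop
   vertex 3.7 4.3 5.0
   vertex 5.6 4.2 4.2
   vertex 0.9 5.3 4.1
  endloop
 endfacet
 facet normal -0.169 0.354 0.920
  outer loop
   vertex 3.7 4.3 5.0
   vertex 0.9 5.3 4.1
   vertex 2.4 1.6 5.8
  endloop
 endfacet
 facet normal 0.390 0.084 0.917
  outer loop
   vertex 3.7 4.3 5.0
   vertex 2.4 1.6 5.8
   vertex 5.6 4.2 4.2
  endloop
 endfacet
 facet normal 0.030 0.993 0.111
  outer loop
   vertex 2.8 5.5 1.8
   vertex 0.9 5.3 4.1
   vertex 5.4 5.6 0.2
  endloop
 endfacet
 facet normal -0.745 0.313 -0.589
  outer loop
   vertex 2.8 5.5 1.8
   vertex 2.1 1.2 0.4
   vertex 0.9 5.3 4.1
  endloop
 endfacet
 facet normal -0.502 0.341 -0.795
  outer loop
   vertex 2.8 5.5 1.8
   vertex 5.4 5.6 0.2
   vertex 2.1 1.2 0.4
  endloop
 endfacet
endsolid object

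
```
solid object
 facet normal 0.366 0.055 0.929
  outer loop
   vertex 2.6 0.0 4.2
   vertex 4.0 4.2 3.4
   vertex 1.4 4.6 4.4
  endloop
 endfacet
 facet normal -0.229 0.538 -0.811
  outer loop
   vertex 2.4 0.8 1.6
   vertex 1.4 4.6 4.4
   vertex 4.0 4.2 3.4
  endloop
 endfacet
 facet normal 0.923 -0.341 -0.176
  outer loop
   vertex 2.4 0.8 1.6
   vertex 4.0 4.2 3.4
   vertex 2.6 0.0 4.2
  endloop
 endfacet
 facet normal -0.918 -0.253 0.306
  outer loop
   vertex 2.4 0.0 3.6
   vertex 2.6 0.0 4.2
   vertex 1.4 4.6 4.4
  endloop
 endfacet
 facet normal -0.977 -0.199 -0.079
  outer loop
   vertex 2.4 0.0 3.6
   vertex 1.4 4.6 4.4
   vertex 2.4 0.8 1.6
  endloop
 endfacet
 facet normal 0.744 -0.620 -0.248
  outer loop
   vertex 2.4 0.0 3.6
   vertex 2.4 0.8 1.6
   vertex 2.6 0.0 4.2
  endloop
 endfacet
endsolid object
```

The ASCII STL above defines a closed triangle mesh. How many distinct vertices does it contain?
5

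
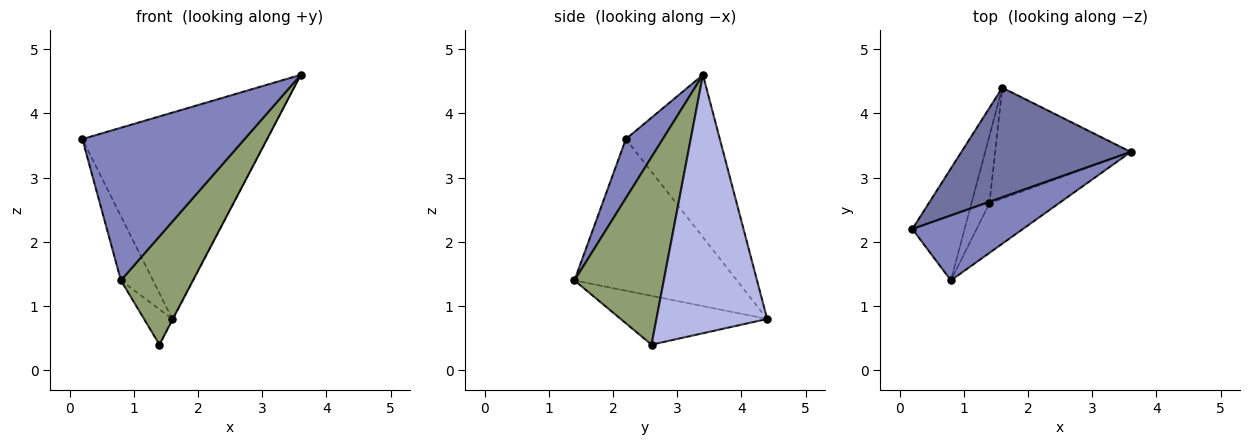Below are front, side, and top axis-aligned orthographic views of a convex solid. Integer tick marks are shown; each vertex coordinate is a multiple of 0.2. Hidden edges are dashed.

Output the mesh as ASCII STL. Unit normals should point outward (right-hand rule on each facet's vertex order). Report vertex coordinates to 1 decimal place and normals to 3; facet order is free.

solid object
 facet normal -0.410 0.805 0.428
  outer loop
   vertex 1.6 4.4 0.8
   vertex 0.2 2.2 3.6
   vertex 3.6 3.4 4.6
  endloop
 endfacet
 facet normal 0.205 -0.901 0.383
  outer loop
   vertex 0.8 1.4 1.4
   vertex 3.6 3.4 4.6
   vertex 0.2 2.2 3.6
  endloop
 endfacet
 facet normal -0.929 0.184 -0.320
  outer loop
   vertex 0.8 1.4 1.4
   vertex 0.2 2.2 3.6
   vertex 1.6 4.4 0.8
  endloop
 endfacet
 facet normal 0.885 0.005 -0.465
  outer loop
   vertex 1.4 2.6 0.4
   vertex 1.6 4.4 0.8
   vertex 3.6 3.4 4.6
  endloop
 endfacet
 facet normal 0.747 -0.604 -0.276
  outer loop
   vertex 1.4 2.6 0.4
   vertex 3.6 3.4 4.6
   vertex 0.8 1.4 1.4
  endloop
 endfacet
 facet normal -0.923 0.178 -0.340
  outer loop
   vertex 1.4 2.6 0.4
   vertex 0.8 1.4 1.4
   vertex 1.6 4.4 0.8
  endloop
 endfacet
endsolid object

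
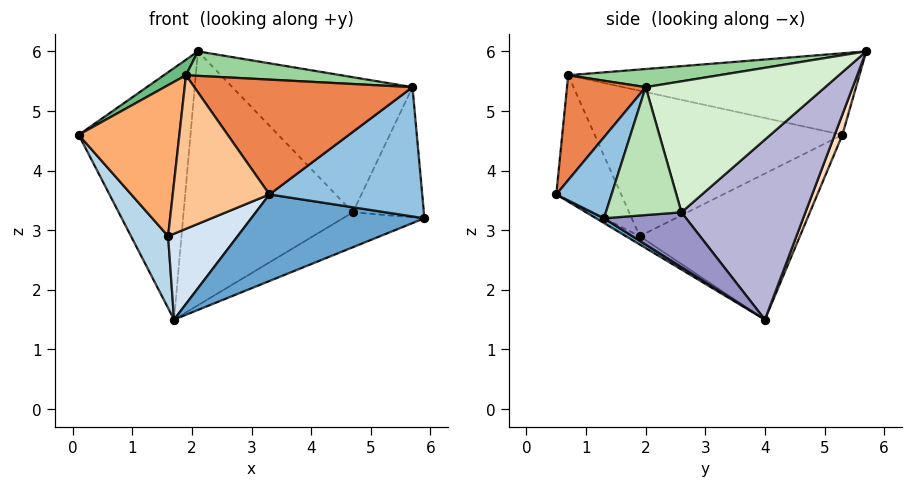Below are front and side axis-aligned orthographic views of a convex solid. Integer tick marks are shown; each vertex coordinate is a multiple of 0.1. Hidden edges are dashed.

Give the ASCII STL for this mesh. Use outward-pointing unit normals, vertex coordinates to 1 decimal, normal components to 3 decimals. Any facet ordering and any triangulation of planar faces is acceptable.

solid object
 facet normal 0.023 -0.507 -0.862
  outer loop
   vertex 1.7 4.0 1.5
   vertex 5.9 1.3 3.2
   vertex 3.3 0.5 3.6
  endloop
 endfacet
 facet normal 0.323 -0.893 0.313
  outer loop
   vertex 5.7 2.0 5.4
   vertex 3.3 0.5 3.6
   vertex 5.9 1.3 3.2
  endloop
 endfacet
 facet normal -0.902 -0.209 -0.378
  outer loop
   vertex 1.6 1.9 2.9
   vertex 0.1 5.3 4.6
   vertex 1.7 4.0 1.5
  endloop
 endfacet
 facet normal -0.110 -0.548 -0.829
  outer loop
   vertex 1.6 1.9 2.9
   vertex 1.7 4.0 1.5
   vertex 3.3 0.5 3.6
  endloop
 endfacet
 facet normal 0.322 -0.893 0.315
  outer loop
   vertex 1.9 0.7 5.6
   vertex 3.3 0.5 3.6
   vertex 5.7 2.0 5.4
  endloop
 endfacet
 facet normal -0.924 -0.376 -0.064
  outer loop
   vertex 1.9 0.7 5.6
   vertex 0.1 5.3 4.6
   vertex 1.6 1.9 2.9
  endloop
 endfacet
 facet normal -0.533 -0.794 -0.294
  outer loop
   vertex 1.9 0.7 5.6
   vertex 1.6 1.9 2.9
   vertex 3.3 0.5 3.6
  endloop
 endfacet
 facet normal 0.064 0.932 -0.358
  outer loop
   vertex 2.1 5.7 6.0
   vertex 1.7 4.0 1.5
   vertex 0.1 5.3 4.6
  endloop
 endfacet
 facet normal -0.567 -0.043 0.823
  outer loop
   vertex 2.1 5.7 6.0
   vertex 0.1 5.3 4.6
   vertex 1.9 0.7 5.6
  endloop
 endfacet
 facet normal 0.081 -0.083 0.993
  outer loop
   vertex 2.1 5.7 6.0
   vertex 1.9 0.7 5.6
   vertex 5.7 2.0 5.4
  endloop
 endfacet
 facet normal 0.721 0.677 -0.150
  outer loop
   vertex 4.7 2.6 3.3
   vertex 5.7 2.0 5.4
   vertex 5.9 1.3 3.2
  endloop
 endfacet
 facet normal 0.700 0.702 -0.133
  outer loop
   vertex 4.7 2.6 3.3
   vertex 2.1 5.7 6.0
   vertex 5.7 2.0 5.4
  endloop
 endfacet
 facet normal 0.599 0.594 -0.536
  outer loop
   vertex 4.7 2.6 3.3
   vertex 5.9 1.3 3.2
   vertex 1.7 4.0 1.5
  endloop
 endfacet
 facet normal 0.556 0.760 -0.336
  outer loop
   vertex 4.7 2.6 3.3
   vertex 1.7 4.0 1.5
   vertex 2.1 5.7 6.0
  endloop
 endfacet
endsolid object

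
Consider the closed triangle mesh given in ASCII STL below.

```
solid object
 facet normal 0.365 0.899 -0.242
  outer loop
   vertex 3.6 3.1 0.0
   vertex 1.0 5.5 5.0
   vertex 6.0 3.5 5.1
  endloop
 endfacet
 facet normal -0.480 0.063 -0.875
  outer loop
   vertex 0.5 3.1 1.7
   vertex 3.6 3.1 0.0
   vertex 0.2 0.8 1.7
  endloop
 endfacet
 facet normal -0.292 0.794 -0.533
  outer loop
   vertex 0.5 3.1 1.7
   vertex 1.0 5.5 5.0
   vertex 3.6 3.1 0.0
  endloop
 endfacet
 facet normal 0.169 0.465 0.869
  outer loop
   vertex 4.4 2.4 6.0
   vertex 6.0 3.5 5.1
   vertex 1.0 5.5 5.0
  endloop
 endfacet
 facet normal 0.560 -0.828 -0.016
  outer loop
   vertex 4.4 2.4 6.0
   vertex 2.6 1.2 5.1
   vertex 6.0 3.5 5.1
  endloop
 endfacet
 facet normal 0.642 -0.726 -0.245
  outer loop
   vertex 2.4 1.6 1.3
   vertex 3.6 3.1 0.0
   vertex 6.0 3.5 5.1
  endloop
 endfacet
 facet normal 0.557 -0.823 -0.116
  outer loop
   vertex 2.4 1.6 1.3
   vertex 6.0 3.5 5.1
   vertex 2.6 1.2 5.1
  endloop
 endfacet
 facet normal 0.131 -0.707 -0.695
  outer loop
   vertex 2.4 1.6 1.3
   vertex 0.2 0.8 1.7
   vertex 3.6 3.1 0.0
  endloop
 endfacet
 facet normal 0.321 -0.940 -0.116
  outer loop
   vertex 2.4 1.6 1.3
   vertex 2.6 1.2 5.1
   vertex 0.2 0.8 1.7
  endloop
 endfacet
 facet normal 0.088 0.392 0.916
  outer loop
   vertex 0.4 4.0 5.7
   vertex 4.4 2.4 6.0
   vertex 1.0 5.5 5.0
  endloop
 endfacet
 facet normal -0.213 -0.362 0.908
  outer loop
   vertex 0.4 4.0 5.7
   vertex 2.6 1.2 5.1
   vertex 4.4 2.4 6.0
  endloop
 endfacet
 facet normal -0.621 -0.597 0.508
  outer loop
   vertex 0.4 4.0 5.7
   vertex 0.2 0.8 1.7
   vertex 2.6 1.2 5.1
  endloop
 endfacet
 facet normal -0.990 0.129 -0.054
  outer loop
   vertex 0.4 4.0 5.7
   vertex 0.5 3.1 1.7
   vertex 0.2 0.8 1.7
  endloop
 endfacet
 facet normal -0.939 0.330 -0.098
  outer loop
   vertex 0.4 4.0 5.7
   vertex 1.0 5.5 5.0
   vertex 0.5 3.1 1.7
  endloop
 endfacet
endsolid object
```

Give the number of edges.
21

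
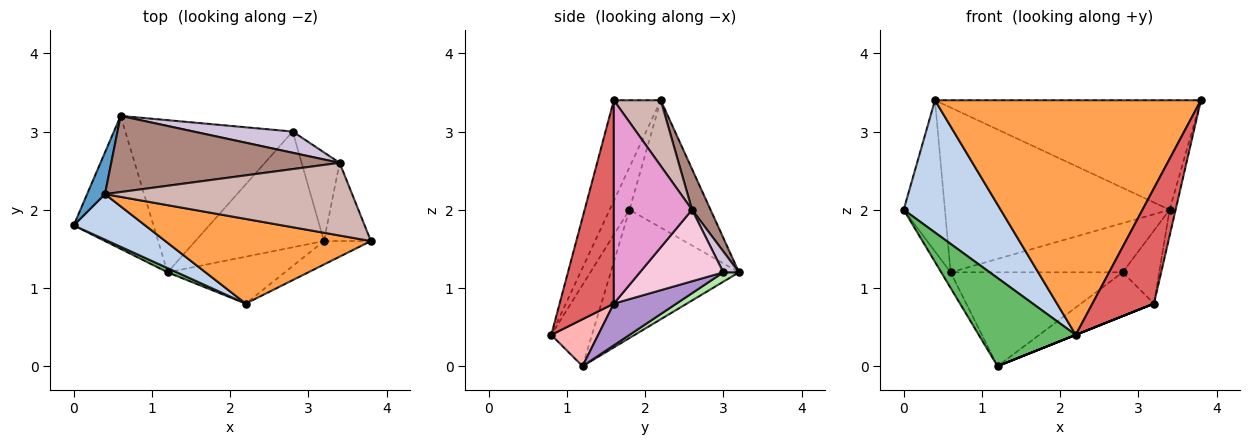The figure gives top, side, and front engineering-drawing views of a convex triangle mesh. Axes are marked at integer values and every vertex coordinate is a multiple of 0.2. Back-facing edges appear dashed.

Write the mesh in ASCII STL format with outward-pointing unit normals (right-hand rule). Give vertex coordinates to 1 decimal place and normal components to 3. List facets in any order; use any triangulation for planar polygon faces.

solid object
 facet normal -0.884 0.450 0.124
  outer loop
   vertex 0.4 2.2 3.4
   vertex 0.6 3.2 1.2
   vertex 0.0 1.8 2.0
  endloop
 endfacet
 facet normal -0.190 -0.928 0.319
  outer loop
   vertex 0.4 2.2 3.4
   vertex 0.0 1.8 2.0
   vertex 2.2 0.8 0.4
  endloop
 endfacet
 facet normal -0.164 -0.928 0.335
  outer loop
   vertex 0.4 2.2 3.4
   vertex 2.2 0.8 0.4
   vertex 3.8 1.6 3.4
  endloop
 endfacet
 facet normal -0.848 0.062 -0.527
  outer loop
   vertex 1.2 1.2 0.0
   vertex 0.0 1.8 2.0
   vertex 0.6 3.2 1.2
  endloop
 endfacet
 facet normal -0.386 -0.921 0.045
  outer loop
   vertex 1.2 1.2 0.0
   vertex 2.2 0.8 0.4
   vertex 0.0 1.8 2.0
  endloop
 endfacet
 facet normal 0.048 0.524 -0.850
  outer loop
   vertex 1.2 1.2 0.0
   vertex 0.6 3.2 1.2
   vertex 2.8 3.0 1.2
  endloop
 endfacet
 facet normal 0.654 -0.742 -0.151
  outer loop
   vertex 3.2 1.6 0.8
   vertex 3.8 1.6 3.4
   vertex 2.2 0.8 0.4
  endloop
 endfacet
 facet normal 0.371 0.000 -0.928
  outer loop
   vertex 3.2 1.6 0.8
   vertex 2.2 0.8 0.4
   vertex 1.2 1.2 0.0
  endloop
 endfacet
 facet normal 0.290 0.339 -0.895
  outer loop
   vertex 3.2 1.6 0.8
   vertex 1.2 1.2 0.0
   vertex 2.8 3.0 1.2
  endloop
 endfacet
 facet normal 0.083 0.915 0.395
  outer loop
   vertex 3.4 2.6 2.0
   vertex 2.8 3.0 1.2
   vertex 0.6 3.2 1.2
  endloop
 endfacet
 facet normal 0.074 0.905 0.418
  outer loop
   vertex 3.4 2.6 2.0
   vertex 0.6 3.2 1.2
   vertex 0.4 2.2 3.4
  endloop
 endfacet
 facet normal 0.145 0.824 0.547
  outer loop
   vertex 3.4 2.6 2.0
   vertex 0.4 2.2 3.4
   vertex 3.8 1.6 3.4
  endloop
 endfacet
 facet normal 0.972 0.075 -0.224
  outer loop
   vertex 3.4 2.6 2.0
   vertex 3.8 1.6 3.4
   vertex 3.2 1.6 0.8
  endloop
 endfacet
 facet normal 0.824 0.360 -0.438
  outer loop
   vertex 3.4 2.6 2.0
   vertex 3.2 1.6 0.8
   vertex 2.8 3.0 1.2
  endloop
 endfacet
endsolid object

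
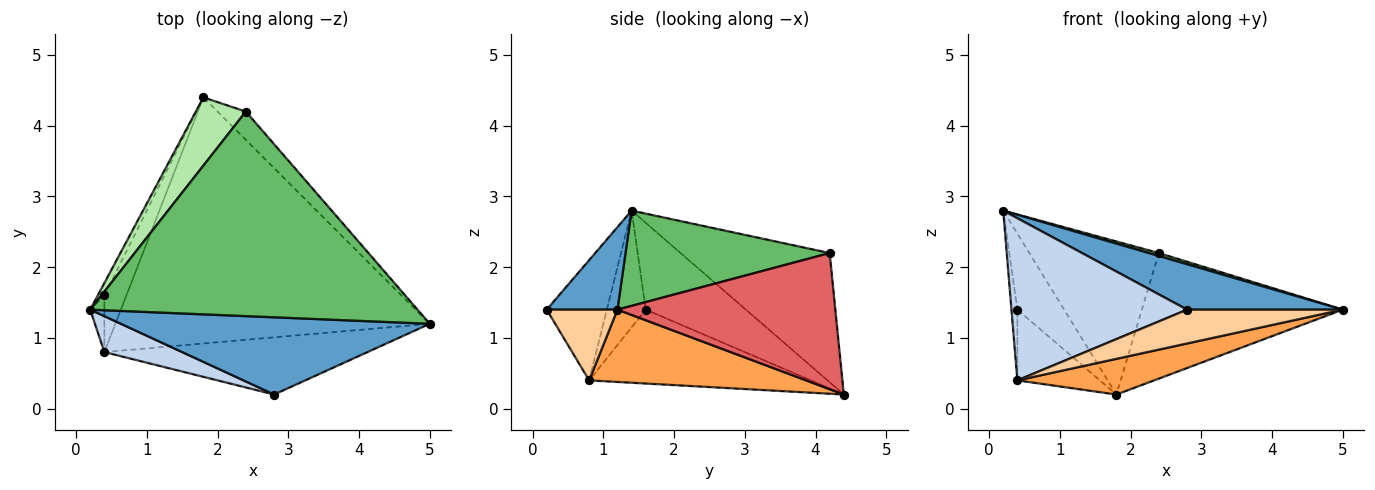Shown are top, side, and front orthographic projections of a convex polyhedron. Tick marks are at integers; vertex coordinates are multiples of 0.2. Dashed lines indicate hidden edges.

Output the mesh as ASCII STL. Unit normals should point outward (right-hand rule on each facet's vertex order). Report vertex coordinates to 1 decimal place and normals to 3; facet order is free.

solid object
 facet normal 0.224 -0.494 0.840
  outer loop
   vertex 2.8 0.2 1.4
   vertex 5.0 1.2 1.4
   vertex 0.2 1.4 2.8
  endloop
 endfacet
 facet normal -0.317 -0.926 0.205
  outer loop
   vertex 0.4 0.8 0.4
   vertex 2.8 0.2 1.4
   vertex 0.2 1.4 2.8
  endloop
 endfacet
 facet normal 0.222 -0.140 -0.965
  outer loop
   vertex 0.4 0.8 0.4
   vertex 1.8 4.4 0.2
   vertex 5.0 1.2 1.4
  endloop
 endfacet
 facet normal 0.225 -0.496 -0.839
  outer loop
   vertex 0.4 0.8 0.4
   vertex 5.0 1.2 1.4
   vertex 2.8 0.2 1.4
  endloop
 endfacet
 facet normal 0.279 -0.014 0.960
  outer loop
   vertex 2.4 4.2 2.2
   vertex 0.2 1.4 2.8
   vertex 5.0 1.2 1.4
  endloop
 endfacet
 facet normal -0.725 0.629 0.280
  outer loop
   vertex 2.4 4.2 2.2
   vertex 1.8 4.4 0.2
   vertex 0.2 1.4 2.8
  endloop
 endfacet
 facet normal 0.727 0.670 -0.151
  outer loop
   vertex 2.4 4.2 2.2
   vertex 5.0 1.2 1.4
   vertex 1.8 4.4 0.2
  endloop
 endfacet
 facet normal -0.904 0.422 -0.069
  outer loop
   vertex 0.4 1.6 1.4
   vertex 0.2 1.4 2.8
   vertex 1.8 4.4 0.2
  endloop
 endfacet
 facet normal -0.982 0.149 -0.119
  outer loop
   vertex 0.4 1.6 1.4
   vertex 0.4 0.8 0.4
   vertex 0.2 1.4 2.8
  endloop
 endfacet
 facet normal -0.903 0.336 -0.269
  outer loop
   vertex 0.4 1.6 1.4
   vertex 1.8 4.4 0.2
   vertex 0.4 0.8 0.4
  endloop
 endfacet
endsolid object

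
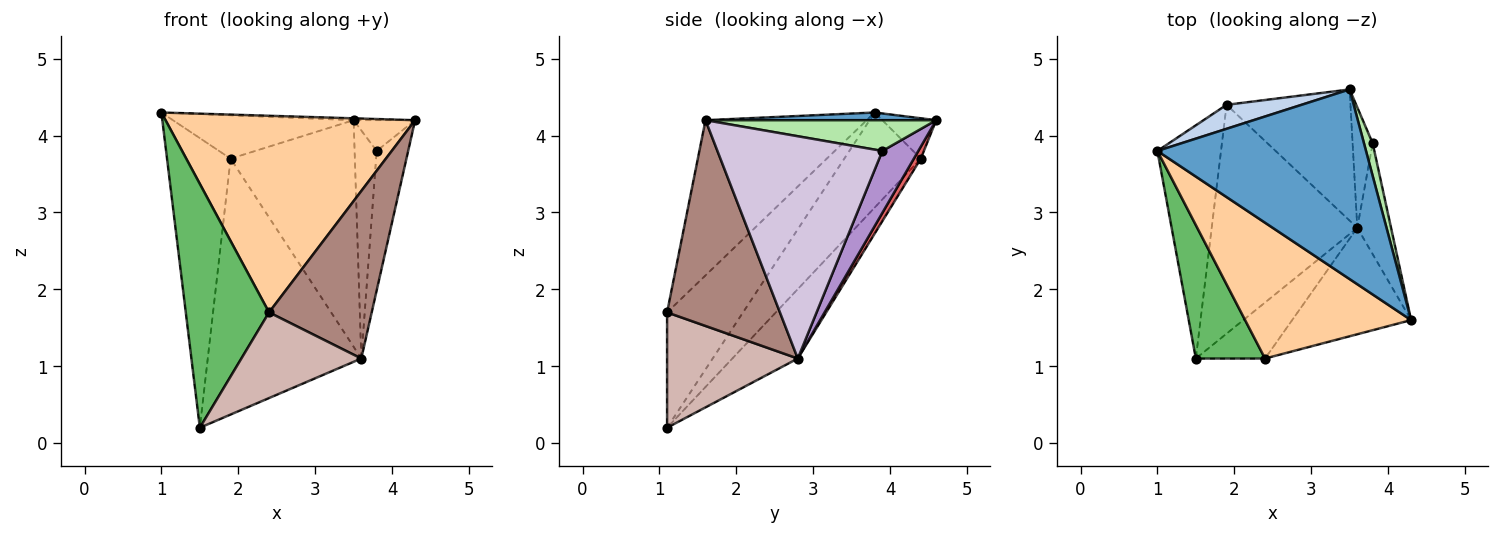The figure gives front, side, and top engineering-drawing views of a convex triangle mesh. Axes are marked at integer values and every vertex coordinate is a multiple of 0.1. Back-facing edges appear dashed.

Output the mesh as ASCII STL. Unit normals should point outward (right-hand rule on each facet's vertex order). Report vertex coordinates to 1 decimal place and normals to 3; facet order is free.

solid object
 facet normal 0.037 0.010 0.999
  outer loop
   vertex 3.5 4.6 4.2
   vertex 1.0 3.8 4.3
   vertex 4.3 1.6 4.2
  endloop
 endfacet
 facet normal -0.252 0.847 0.468
  outer loop
   vertex 1.9 4.4 3.7
   vertex 1.0 3.8 4.3
   vertex 3.5 4.6 4.2
  endloop
 endfacet
 facet normal -0.684 0.568 -0.458
  outer loop
   vertex 1.9 4.4 3.7
   vertex 1.5 1.1 0.2
   vertex 1.0 3.8 4.3
  endloop
 endfacet
 facet normal -0.469 -0.727 0.502
  outer loop
   vertex 2.4 1.1 1.7
   vertex 4.3 1.6 4.2
   vertex 1.0 3.8 4.3
  endloop
 endfacet
 facet normal -0.625 -0.685 0.375
  outer loop
   vertex 2.4 1.1 1.7
   vertex 1.0 3.8 4.3
   vertex 1.5 1.1 0.2
  endloop
 endfacet
 facet normal 0.932 0.249 0.264
  outer loop
   vertex 3.8 3.9 3.8
   vertex 3.5 4.6 4.2
   vertex 4.3 1.6 4.2
  endloop
 endfacet
 facet normal 0.048 0.864 -0.500
  outer loop
   vertex 3.6 2.8 1.1
   vertex 1.9 4.4 3.7
   vertex 3.5 4.6 4.2
  endloop
 endfacet
 facet normal -0.303 0.710 -0.635
  outer loop
   vertex 3.6 2.8 1.1
   vertex 1.5 1.1 0.2
   vertex 1.9 4.4 3.7
  endloop
 endfacet
 facet normal 0.821 0.504 -0.266
  outer loop
   vertex 3.6 2.8 1.1
   vertex 3.5 4.6 4.2
   vertex 3.8 3.9 3.8
  endloop
 endfacet
 facet normal 0.971 0.186 -0.148
  outer loop
   vertex 3.6 2.8 1.1
   vertex 3.8 3.9 3.8
   vertex 4.3 1.6 4.2
  endloop
 endfacet
 facet normal 0.680 -0.619 -0.393
  outer loop
   vertex 3.6 2.8 1.1
   vertex 4.3 1.6 4.2
   vertex 2.4 1.1 1.7
  endloop
 endfacet
 facet normal 0.674 -0.618 -0.404
  outer loop
   vertex 3.6 2.8 1.1
   vertex 2.4 1.1 1.7
   vertex 1.5 1.1 0.2
  endloop
 endfacet
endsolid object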